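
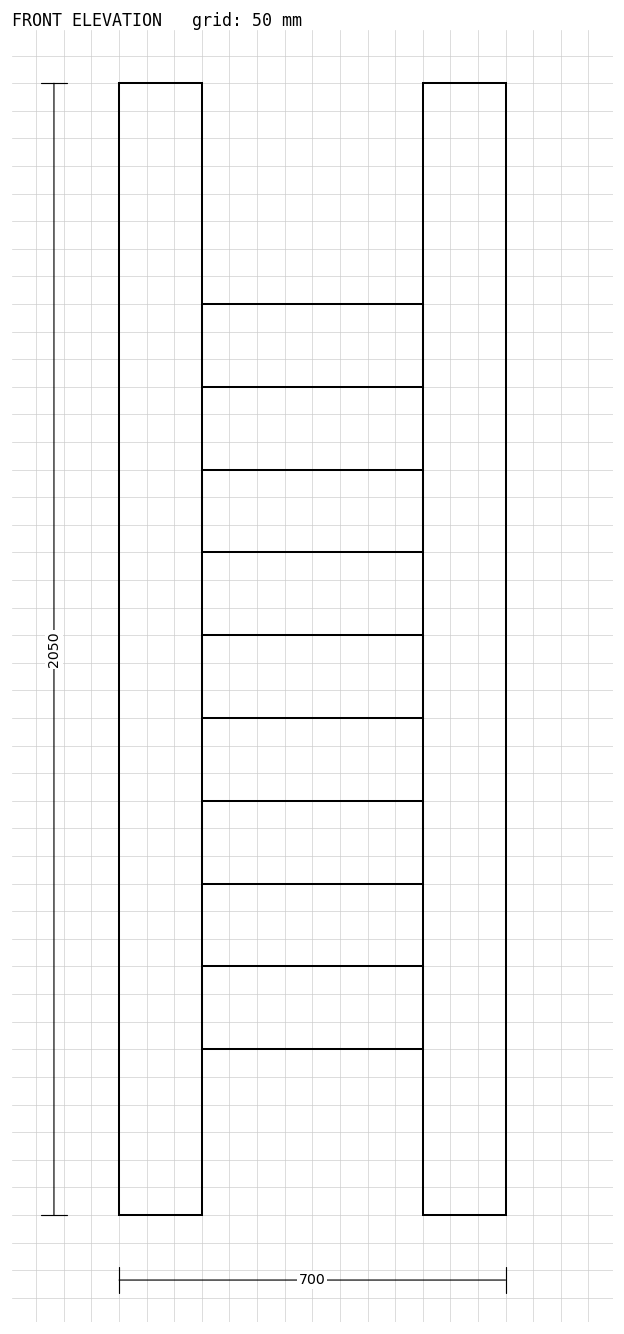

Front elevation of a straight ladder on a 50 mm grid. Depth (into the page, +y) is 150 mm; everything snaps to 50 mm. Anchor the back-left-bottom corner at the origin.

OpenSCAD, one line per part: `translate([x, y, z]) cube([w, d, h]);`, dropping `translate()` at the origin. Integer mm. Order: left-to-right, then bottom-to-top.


cube([150, 150, 2050]);
translate([150, 0, 300]) cube([400, 150, 150]);
translate([150, 0, 600]) cube([400, 150, 150]);
translate([150, 0, 900]) cube([400, 150, 150]);
translate([150, 0, 1200]) cube([400, 150, 150]);
translate([150, 0, 1500]) cube([400, 150, 150]);
translate([550, 0, 0]) cube([150, 150, 2050]);


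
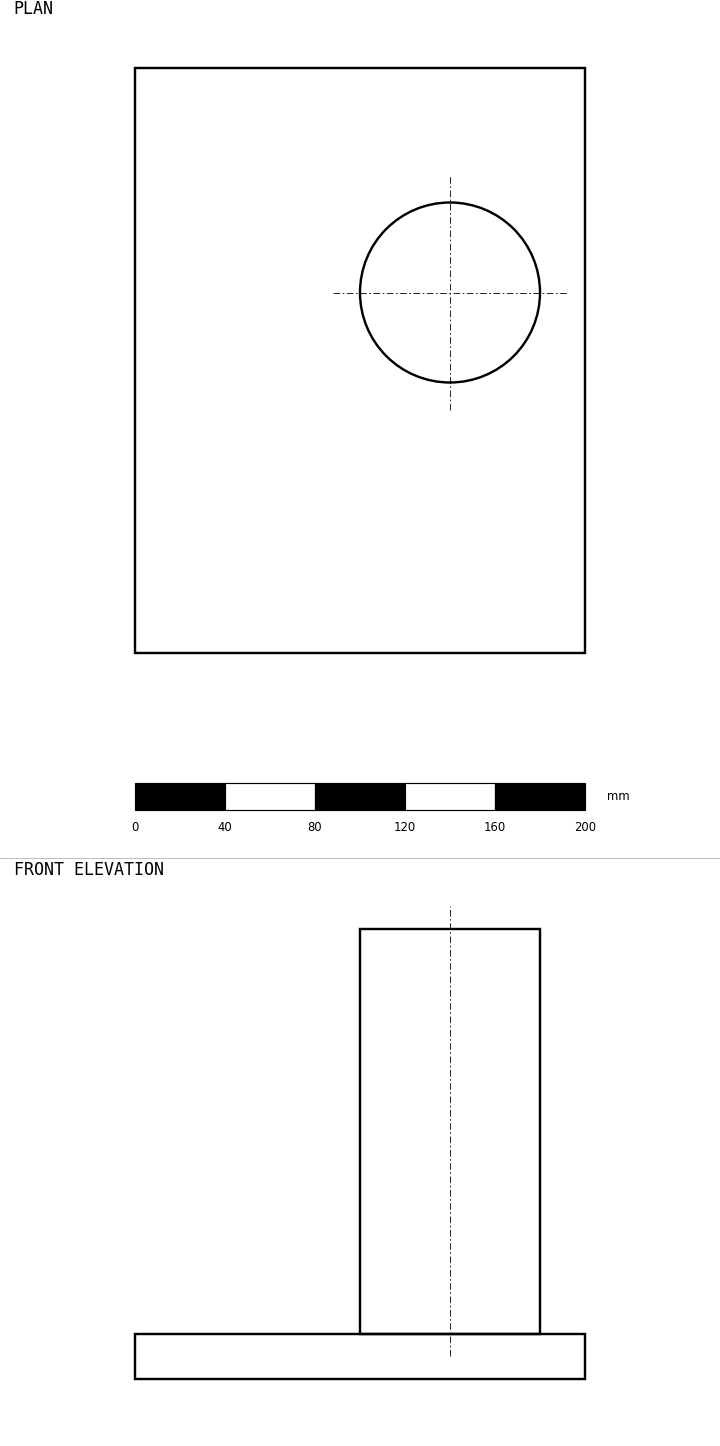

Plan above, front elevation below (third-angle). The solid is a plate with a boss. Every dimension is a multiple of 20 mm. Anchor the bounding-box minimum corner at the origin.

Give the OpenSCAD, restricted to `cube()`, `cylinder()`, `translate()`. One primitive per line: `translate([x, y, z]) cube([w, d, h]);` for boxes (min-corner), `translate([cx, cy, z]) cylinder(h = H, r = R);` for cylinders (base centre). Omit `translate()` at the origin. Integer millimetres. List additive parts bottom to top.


cube([200, 260, 20]);
translate([140, 160, 20]) cylinder(h = 180, r = 40);


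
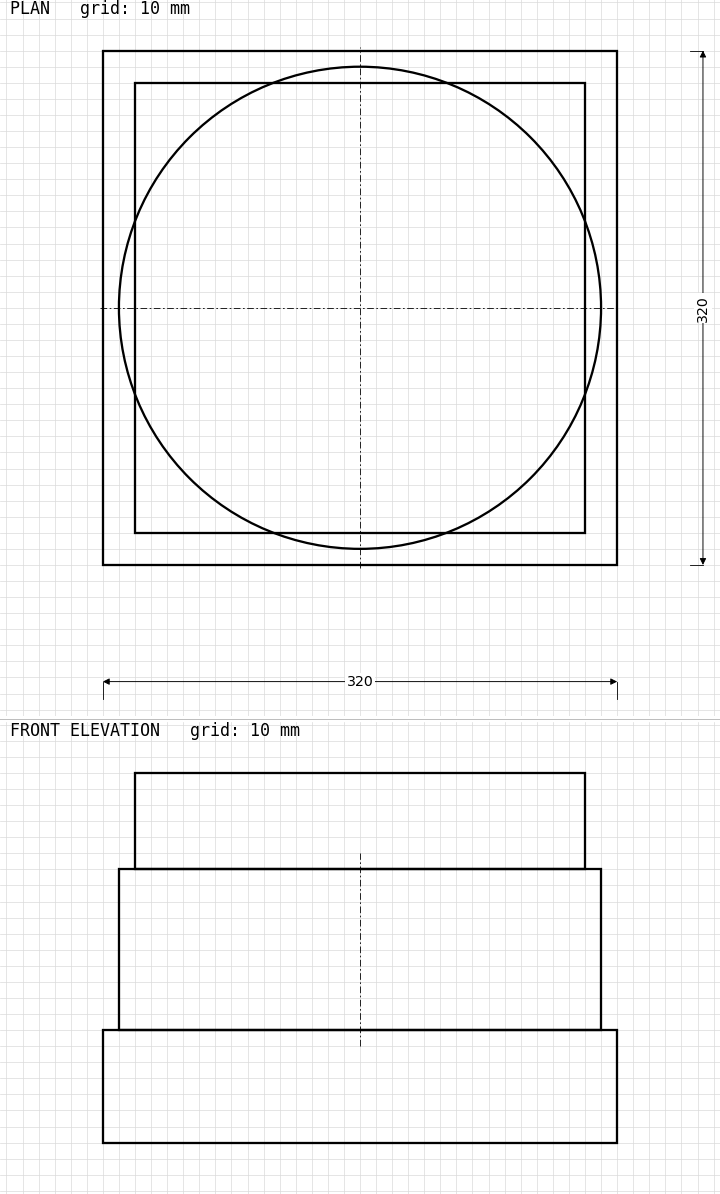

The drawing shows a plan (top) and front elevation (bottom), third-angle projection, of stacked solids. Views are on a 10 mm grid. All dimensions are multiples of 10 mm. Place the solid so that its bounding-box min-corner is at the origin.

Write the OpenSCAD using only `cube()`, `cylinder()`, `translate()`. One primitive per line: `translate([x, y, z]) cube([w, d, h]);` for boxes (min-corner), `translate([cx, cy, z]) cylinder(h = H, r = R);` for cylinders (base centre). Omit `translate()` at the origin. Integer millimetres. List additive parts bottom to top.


cube([320, 320, 70]);
translate([160, 160, 70]) cylinder(h = 100, r = 150);
translate([20, 20, 170]) cube([280, 280, 60]);


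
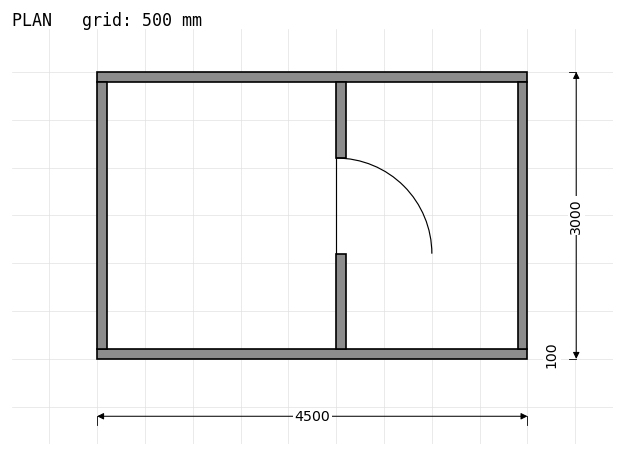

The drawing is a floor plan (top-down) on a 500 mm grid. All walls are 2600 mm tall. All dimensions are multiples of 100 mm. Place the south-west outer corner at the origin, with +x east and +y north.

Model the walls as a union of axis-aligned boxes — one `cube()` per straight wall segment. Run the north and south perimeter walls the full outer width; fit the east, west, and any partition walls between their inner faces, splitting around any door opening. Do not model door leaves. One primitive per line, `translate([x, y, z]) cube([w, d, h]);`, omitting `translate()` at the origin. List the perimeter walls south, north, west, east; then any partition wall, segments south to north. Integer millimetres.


cube([4500, 100, 2600]);
translate([0, 2900, 0]) cube([4500, 100, 2600]);
translate([0, 100, 0]) cube([100, 2800, 2600]);
translate([4400, 100, 0]) cube([100, 2800, 2600]);
translate([2500, 100, 0]) cube([100, 1000, 2600]);
translate([2500, 2100, 0]) cube([100, 800, 2600]);


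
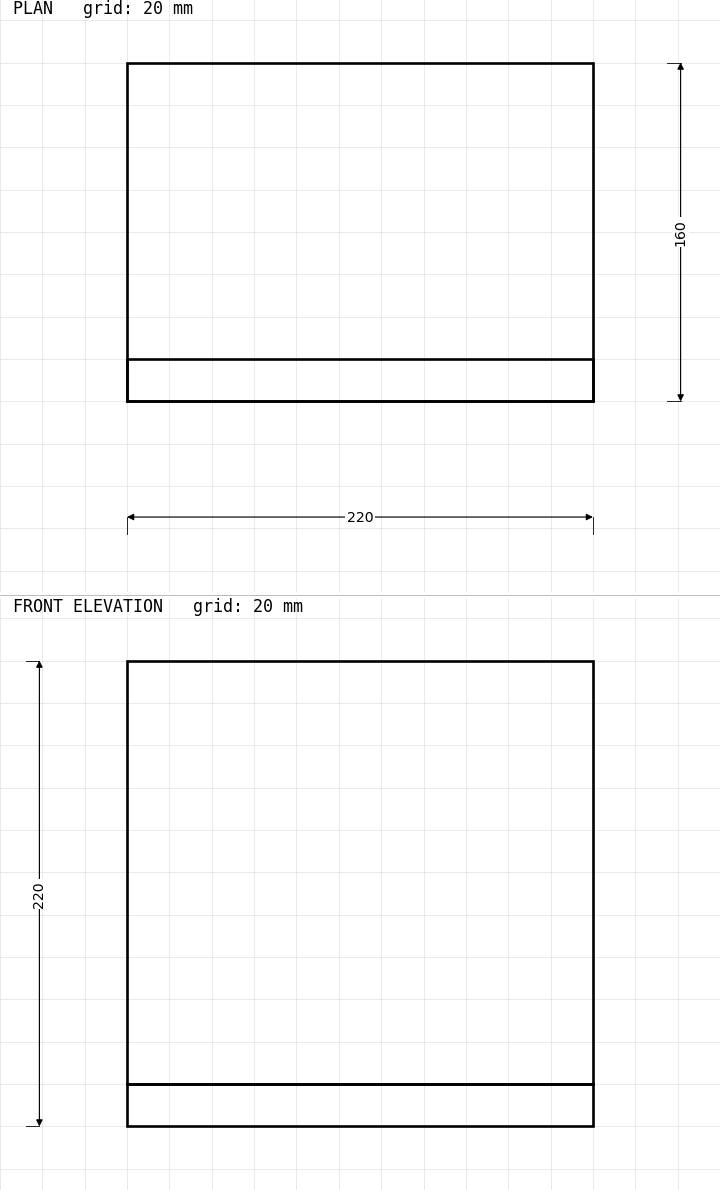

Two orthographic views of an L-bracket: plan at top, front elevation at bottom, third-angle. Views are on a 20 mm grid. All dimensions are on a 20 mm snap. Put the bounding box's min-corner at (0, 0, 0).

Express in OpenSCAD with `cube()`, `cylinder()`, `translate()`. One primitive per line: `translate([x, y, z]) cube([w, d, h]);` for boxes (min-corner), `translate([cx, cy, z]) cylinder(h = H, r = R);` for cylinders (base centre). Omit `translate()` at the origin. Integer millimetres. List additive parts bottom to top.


cube([220, 160, 20]);
translate([0, 0, 20]) cube([220, 20, 200]);


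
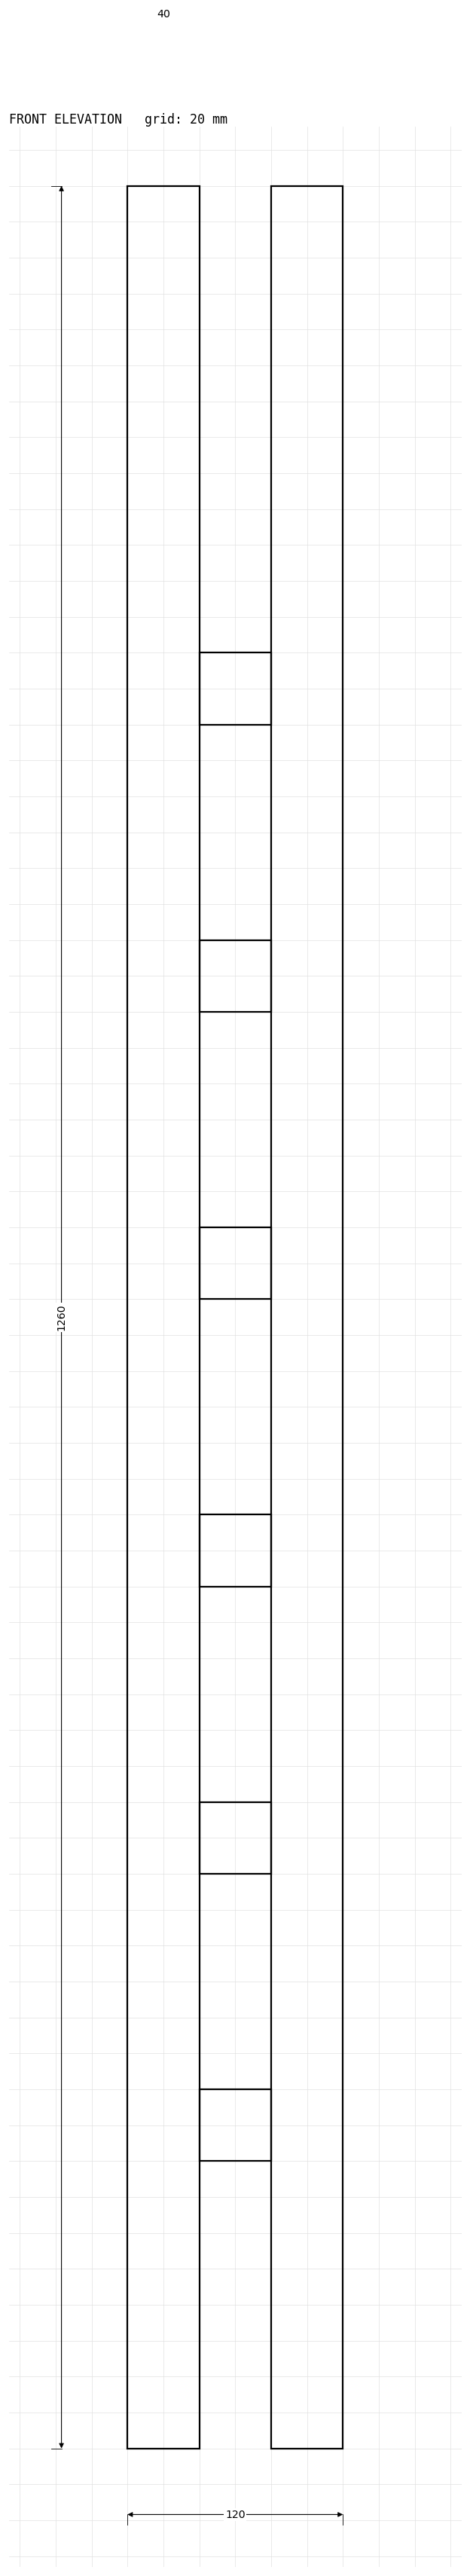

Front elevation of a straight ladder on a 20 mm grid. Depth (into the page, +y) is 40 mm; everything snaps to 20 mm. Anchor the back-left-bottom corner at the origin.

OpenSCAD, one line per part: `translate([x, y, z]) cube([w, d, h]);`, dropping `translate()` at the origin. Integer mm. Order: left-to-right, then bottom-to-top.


cube([40, 40, 1260]);
translate([40, 0, 160]) cube([40, 40, 40]);
translate([40, 0, 320]) cube([40, 40, 40]);
translate([40, 0, 480]) cube([40, 40, 40]);
translate([40, 0, 640]) cube([40, 40, 40]);
translate([40, 0, 800]) cube([40, 40, 40]);
translate([40, 0, 960]) cube([40, 40, 40]);
translate([80, 0, 0]) cube([40, 40, 1260]);


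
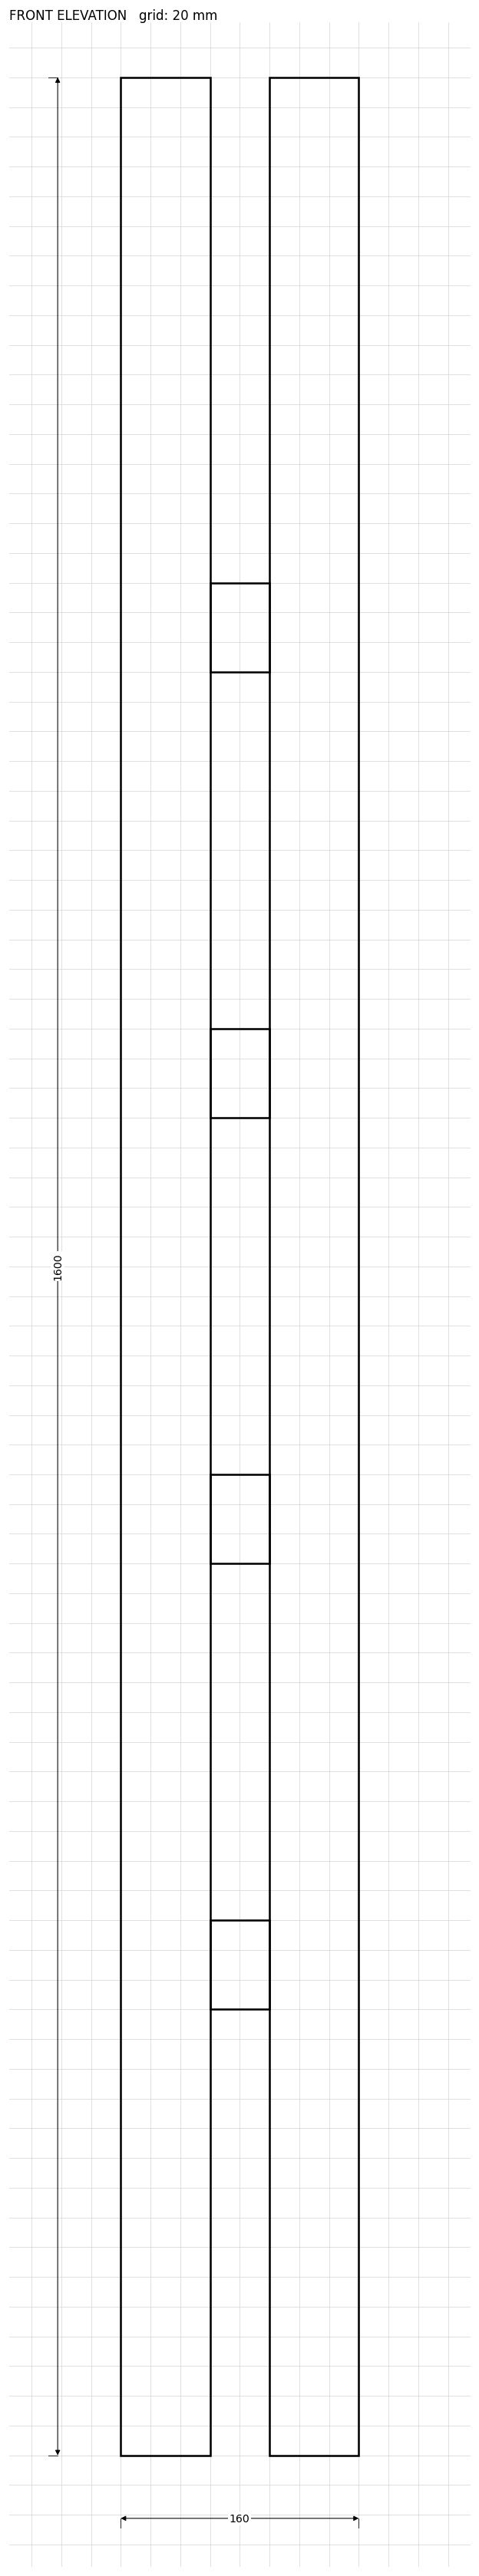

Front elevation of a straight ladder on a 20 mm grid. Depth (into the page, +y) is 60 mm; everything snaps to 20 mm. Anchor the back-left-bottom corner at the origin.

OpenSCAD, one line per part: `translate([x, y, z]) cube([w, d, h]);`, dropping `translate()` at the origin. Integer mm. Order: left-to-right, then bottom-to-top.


cube([60, 60, 1600]);
translate([60, 0, 300]) cube([40, 60, 60]);
translate([60, 0, 600]) cube([40, 60, 60]);
translate([60, 0, 900]) cube([40, 60, 60]);
translate([60, 0, 1200]) cube([40, 60, 60]);
translate([100, 0, 0]) cube([60, 60, 1600]);


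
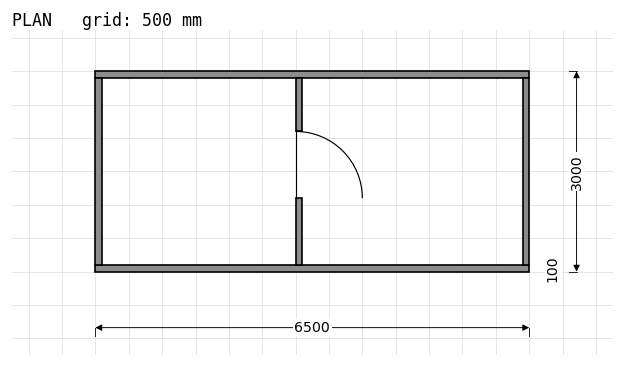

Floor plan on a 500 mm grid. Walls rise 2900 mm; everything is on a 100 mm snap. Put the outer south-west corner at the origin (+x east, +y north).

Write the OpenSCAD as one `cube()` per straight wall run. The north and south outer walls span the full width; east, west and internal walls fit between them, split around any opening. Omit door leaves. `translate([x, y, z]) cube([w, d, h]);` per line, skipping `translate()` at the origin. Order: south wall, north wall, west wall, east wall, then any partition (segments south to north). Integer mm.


cube([6500, 100, 2900]);
translate([0, 2900, 0]) cube([6500, 100, 2900]);
translate([0, 100, 0]) cube([100, 2800, 2900]);
translate([6400, 100, 0]) cube([100, 2800, 2900]);
translate([3000, 100, 0]) cube([100, 1000, 2900]);
translate([3000, 2100, 0]) cube([100, 800, 2900]);


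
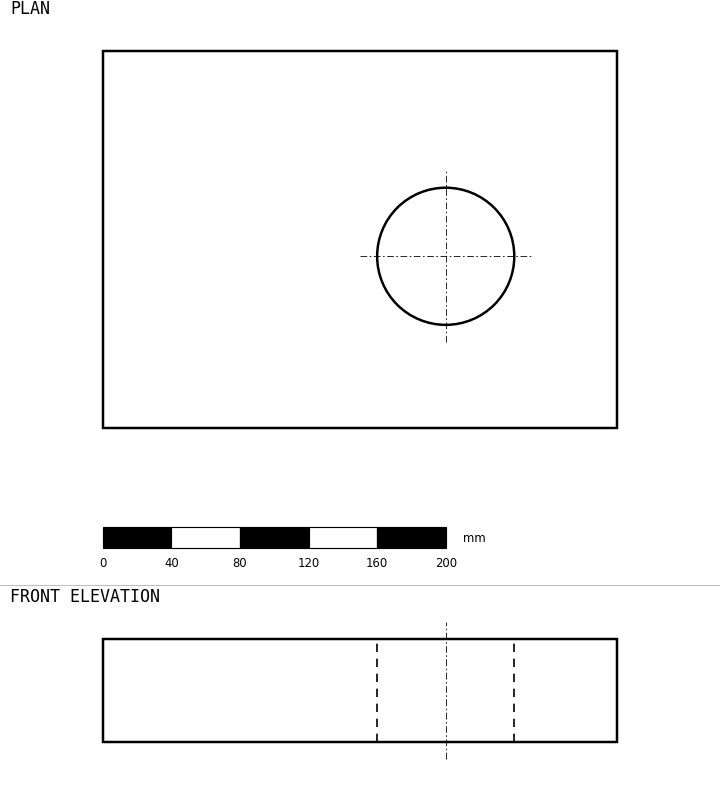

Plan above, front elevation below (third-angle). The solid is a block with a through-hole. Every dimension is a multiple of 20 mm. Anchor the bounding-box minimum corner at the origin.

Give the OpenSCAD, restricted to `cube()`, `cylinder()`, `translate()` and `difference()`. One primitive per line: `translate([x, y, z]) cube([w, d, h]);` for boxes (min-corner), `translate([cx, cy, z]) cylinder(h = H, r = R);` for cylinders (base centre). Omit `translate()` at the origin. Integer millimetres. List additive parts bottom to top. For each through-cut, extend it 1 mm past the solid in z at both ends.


difference() {
  cube([300, 220, 60]);
  translate([200, 100, -1]) cylinder(h = 62, r = 40);
}


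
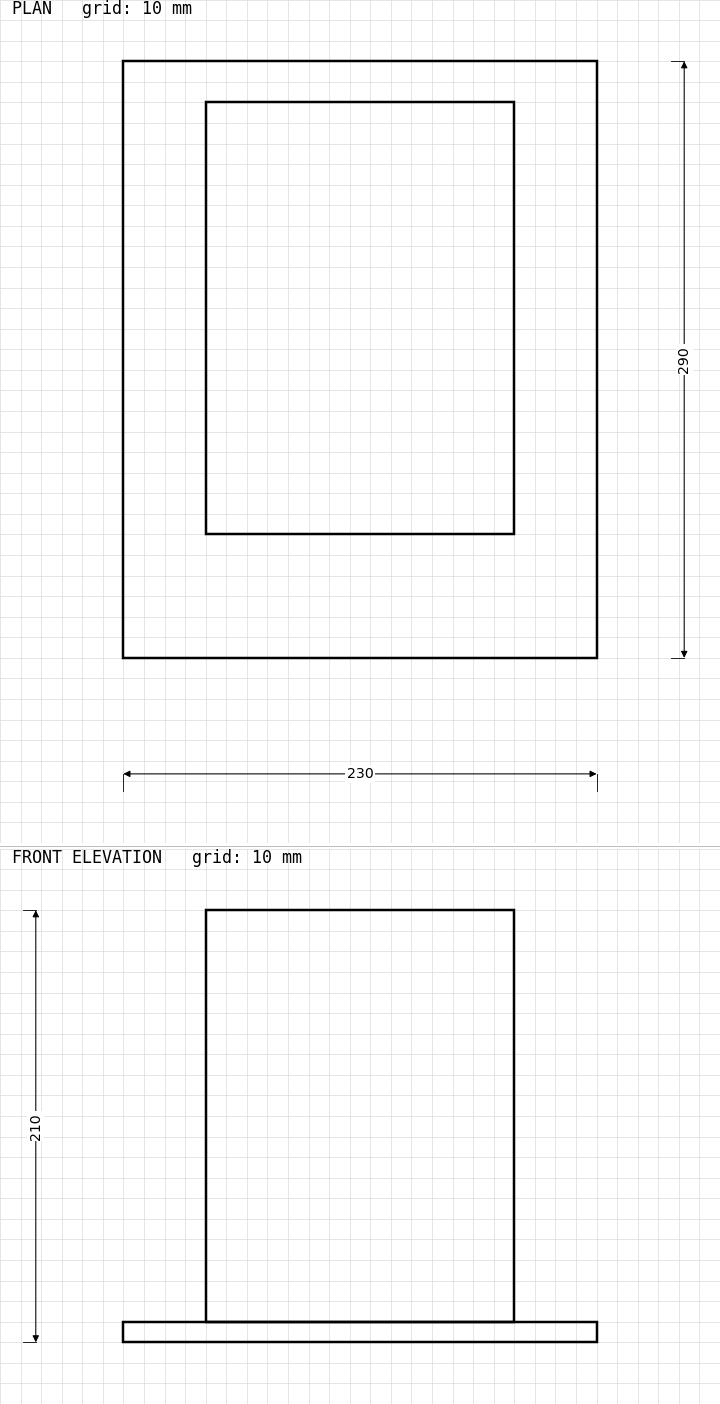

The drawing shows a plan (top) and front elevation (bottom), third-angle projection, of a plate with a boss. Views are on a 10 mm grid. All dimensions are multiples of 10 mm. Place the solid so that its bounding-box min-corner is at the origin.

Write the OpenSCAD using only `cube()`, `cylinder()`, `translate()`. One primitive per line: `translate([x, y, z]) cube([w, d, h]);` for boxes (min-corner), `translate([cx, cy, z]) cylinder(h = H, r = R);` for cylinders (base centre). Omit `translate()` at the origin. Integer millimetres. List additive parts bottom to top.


cube([230, 290, 10]);
translate([40, 60, 10]) cube([150, 210, 200]);


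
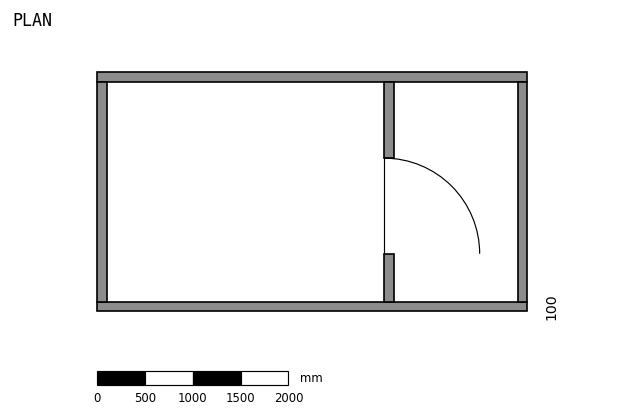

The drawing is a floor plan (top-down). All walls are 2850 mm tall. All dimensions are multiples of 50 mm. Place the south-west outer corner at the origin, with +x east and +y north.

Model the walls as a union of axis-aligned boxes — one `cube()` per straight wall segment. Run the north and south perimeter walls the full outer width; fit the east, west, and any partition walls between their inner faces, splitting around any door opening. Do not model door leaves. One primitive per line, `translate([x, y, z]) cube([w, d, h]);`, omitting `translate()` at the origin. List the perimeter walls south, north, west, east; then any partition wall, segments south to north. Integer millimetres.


cube([4500, 100, 2850]);
translate([0, 2400, 0]) cube([4500, 100, 2850]);
translate([0, 100, 0]) cube([100, 2300, 2850]);
translate([4400, 100, 0]) cube([100, 2300, 2850]);
translate([3000, 100, 0]) cube([100, 500, 2850]);
translate([3000, 1600, 0]) cube([100, 800, 2850]);


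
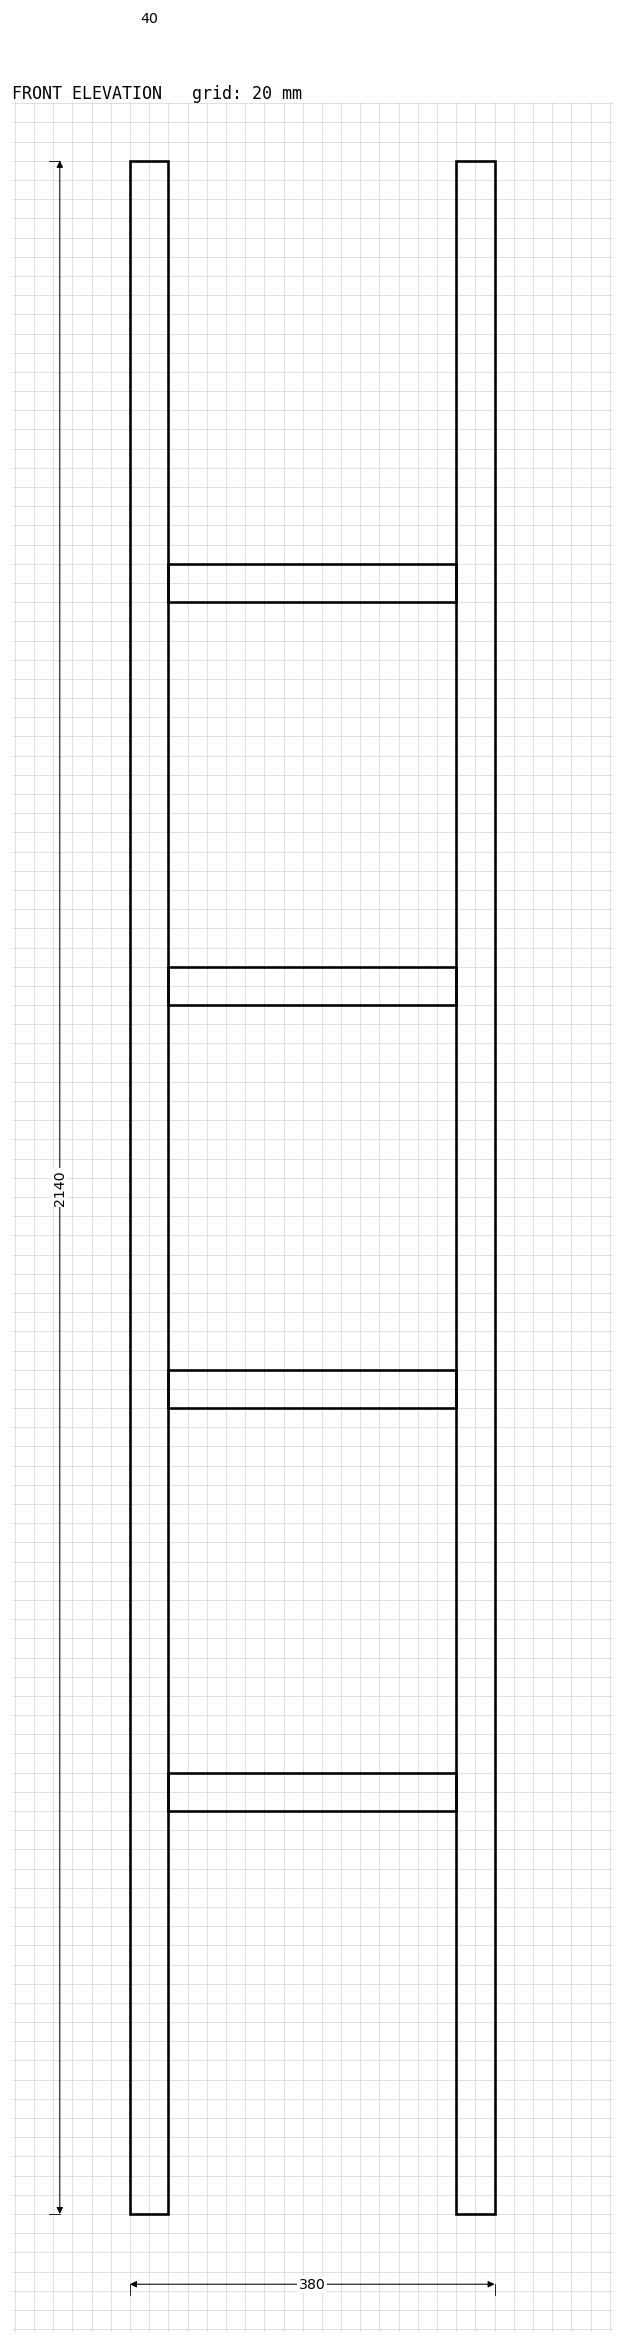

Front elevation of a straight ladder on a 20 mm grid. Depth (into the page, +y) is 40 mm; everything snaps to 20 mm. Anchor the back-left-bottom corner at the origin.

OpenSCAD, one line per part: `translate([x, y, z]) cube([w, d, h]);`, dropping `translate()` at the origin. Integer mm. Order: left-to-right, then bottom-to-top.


cube([40, 40, 2140]);
translate([40, 0, 420]) cube([300, 40, 40]);
translate([40, 0, 840]) cube([300, 40, 40]);
translate([40, 0, 1260]) cube([300, 40, 40]);
translate([40, 0, 1680]) cube([300, 40, 40]);
translate([340, 0, 0]) cube([40, 40, 2140]);


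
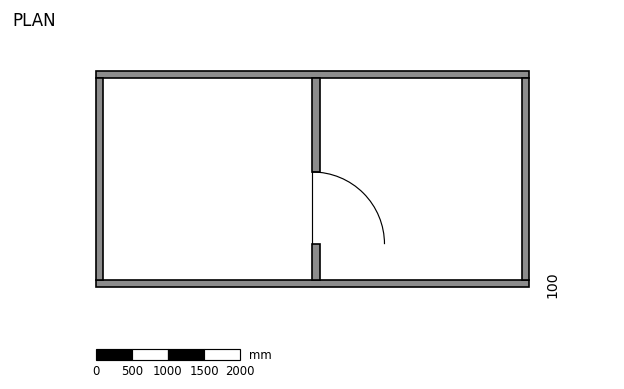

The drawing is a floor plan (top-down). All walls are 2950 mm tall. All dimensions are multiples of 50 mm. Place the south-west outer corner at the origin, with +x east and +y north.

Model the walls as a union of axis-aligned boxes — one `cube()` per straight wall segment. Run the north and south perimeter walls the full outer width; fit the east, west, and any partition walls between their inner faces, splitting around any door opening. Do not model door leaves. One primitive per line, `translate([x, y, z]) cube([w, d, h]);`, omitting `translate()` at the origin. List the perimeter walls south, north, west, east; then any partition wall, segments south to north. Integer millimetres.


cube([6000, 100, 2950]);
translate([0, 2900, 0]) cube([6000, 100, 2950]);
translate([0, 100, 0]) cube([100, 2800, 2950]);
translate([5900, 100, 0]) cube([100, 2800, 2950]);
translate([3000, 100, 0]) cube([100, 500, 2950]);
translate([3000, 1600, 0]) cube([100, 1300, 2950]);


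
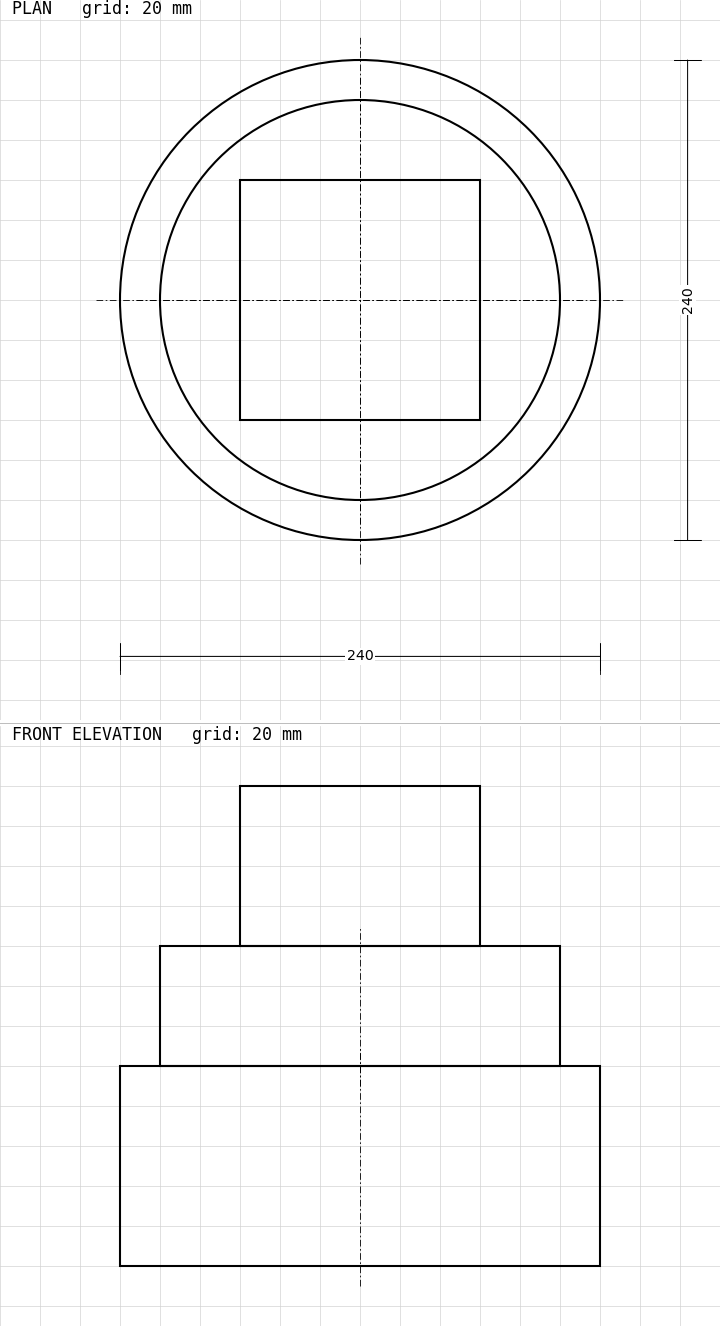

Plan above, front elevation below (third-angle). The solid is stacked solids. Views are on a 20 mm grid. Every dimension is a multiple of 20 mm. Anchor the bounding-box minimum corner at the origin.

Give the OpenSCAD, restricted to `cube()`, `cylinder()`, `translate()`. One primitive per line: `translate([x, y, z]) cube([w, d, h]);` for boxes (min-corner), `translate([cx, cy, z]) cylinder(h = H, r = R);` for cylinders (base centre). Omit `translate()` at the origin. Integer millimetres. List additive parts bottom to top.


translate([120, 120, 0]) cylinder(h = 100, r = 120);
translate([120, 120, 100]) cylinder(h = 60, r = 100);
translate([60, 60, 160]) cube([120, 120, 80]);


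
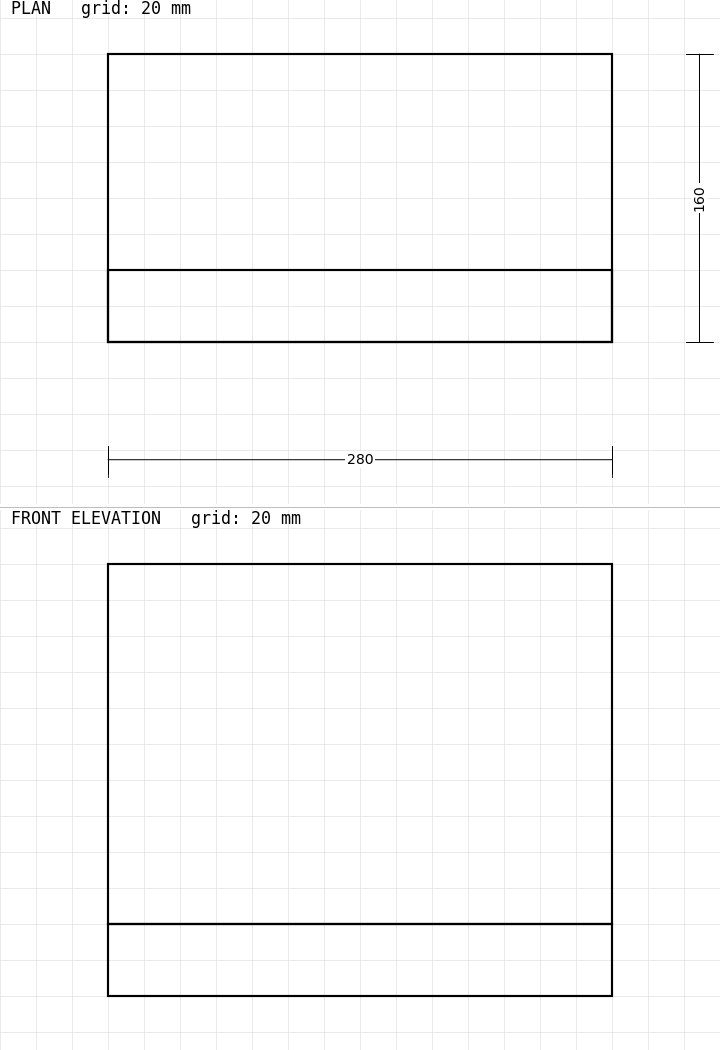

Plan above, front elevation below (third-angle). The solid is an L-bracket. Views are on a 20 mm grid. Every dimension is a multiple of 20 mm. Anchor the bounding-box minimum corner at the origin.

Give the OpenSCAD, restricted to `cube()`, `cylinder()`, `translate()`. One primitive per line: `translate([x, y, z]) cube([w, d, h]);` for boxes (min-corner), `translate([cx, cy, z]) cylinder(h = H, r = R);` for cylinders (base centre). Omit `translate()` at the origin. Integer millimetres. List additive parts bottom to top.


cube([280, 160, 40]);
translate([0, 0, 40]) cube([280, 40, 200]);


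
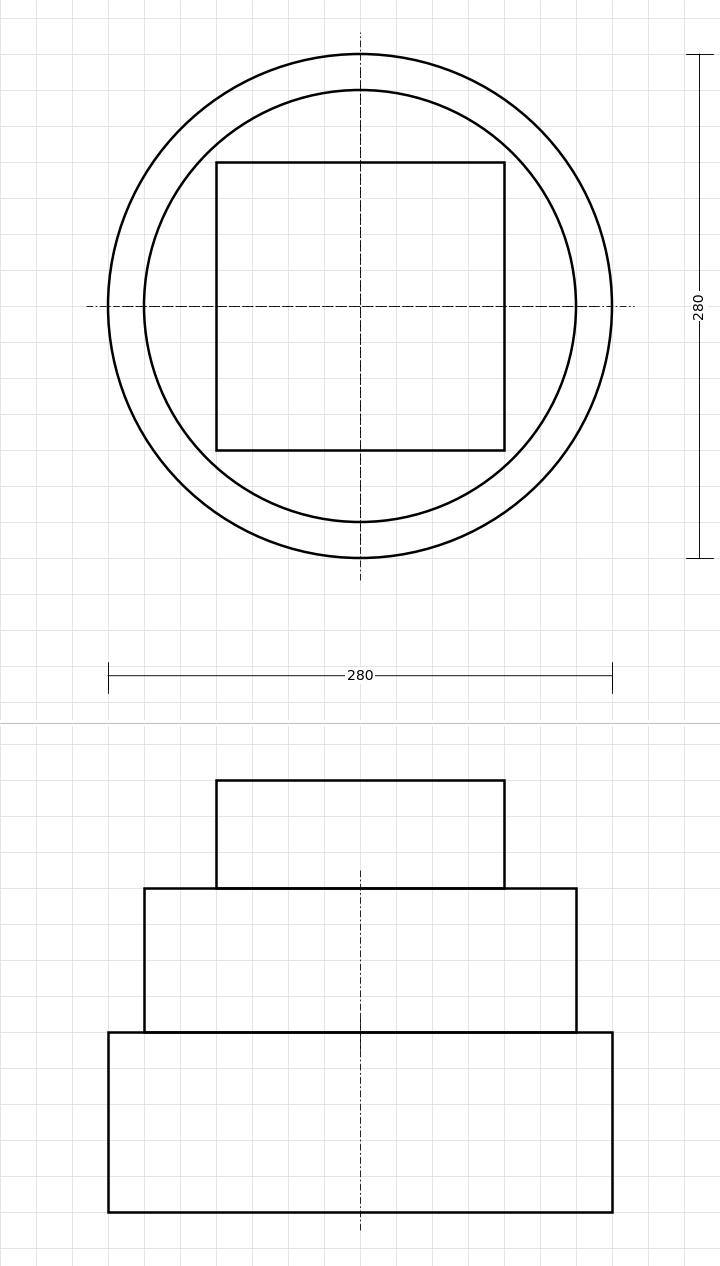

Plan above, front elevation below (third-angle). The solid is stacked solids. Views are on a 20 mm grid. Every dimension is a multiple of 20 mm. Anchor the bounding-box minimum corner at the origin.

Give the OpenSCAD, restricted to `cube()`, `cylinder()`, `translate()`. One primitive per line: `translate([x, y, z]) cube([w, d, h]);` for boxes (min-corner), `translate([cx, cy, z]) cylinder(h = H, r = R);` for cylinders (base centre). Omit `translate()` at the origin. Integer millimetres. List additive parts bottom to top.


translate([140, 140, 0]) cylinder(h = 100, r = 140);
translate([140, 140, 100]) cylinder(h = 80, r = 120);
translate([60, 60, 180]) cube([160, 160, 60]);


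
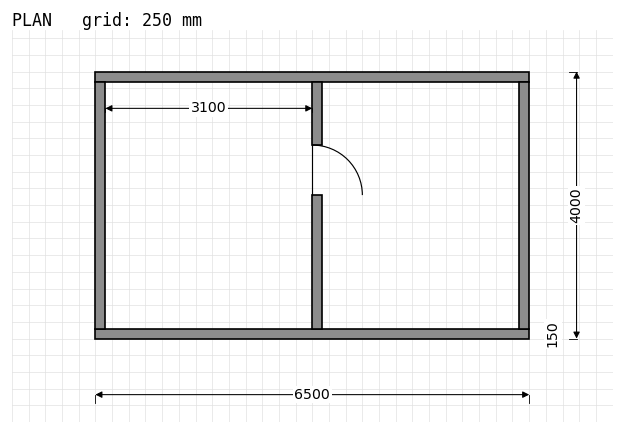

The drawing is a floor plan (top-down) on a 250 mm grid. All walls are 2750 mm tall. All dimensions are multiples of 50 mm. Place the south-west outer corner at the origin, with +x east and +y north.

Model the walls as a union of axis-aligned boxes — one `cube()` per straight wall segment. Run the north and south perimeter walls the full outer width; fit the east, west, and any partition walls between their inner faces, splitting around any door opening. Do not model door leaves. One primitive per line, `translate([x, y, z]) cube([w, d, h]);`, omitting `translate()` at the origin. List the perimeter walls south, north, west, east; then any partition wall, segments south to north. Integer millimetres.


cube([6500, 150, 2750]);
translate([0, 3850, 0]) cube([6500, 150, 2750]);
translate([0, 150, 0]) cube([150, 3700, 2750]);
translate([6350, 150, 0]) cube([150, 3700, 2750]);
translate([3250, 150, 0]) cube([150, 2000, 2750]);
translate([3250, 2900, 0]) cube([150, 950, 2750]);


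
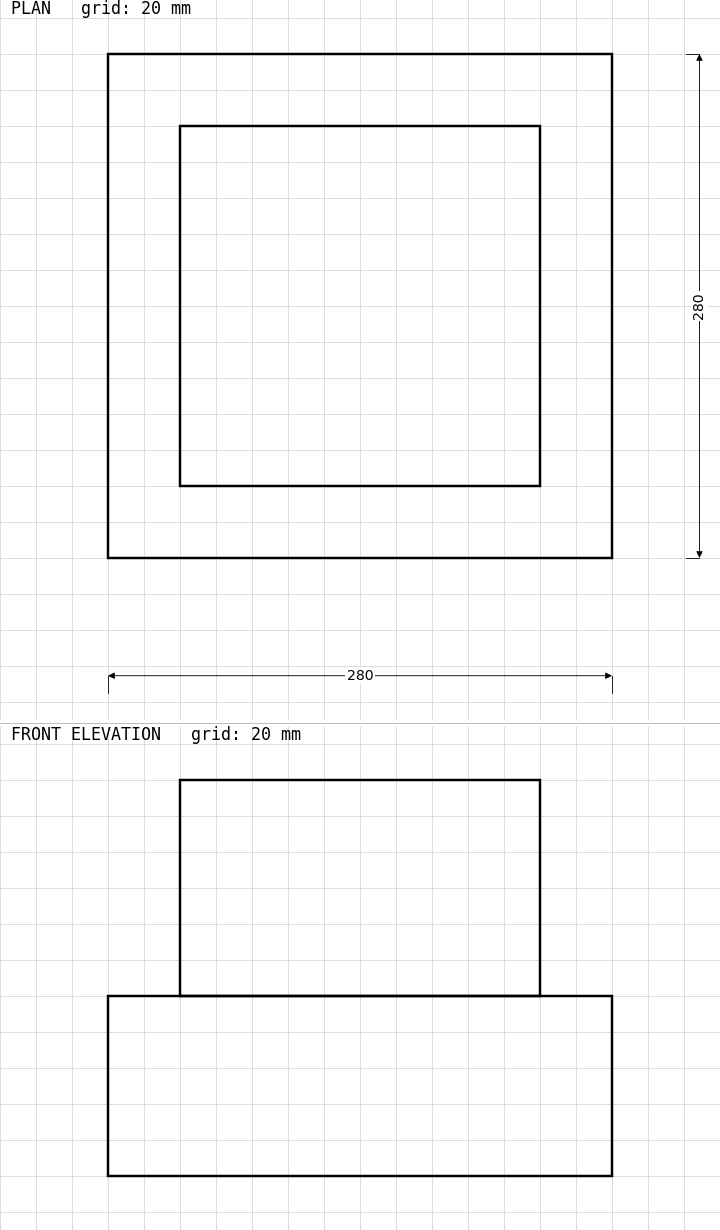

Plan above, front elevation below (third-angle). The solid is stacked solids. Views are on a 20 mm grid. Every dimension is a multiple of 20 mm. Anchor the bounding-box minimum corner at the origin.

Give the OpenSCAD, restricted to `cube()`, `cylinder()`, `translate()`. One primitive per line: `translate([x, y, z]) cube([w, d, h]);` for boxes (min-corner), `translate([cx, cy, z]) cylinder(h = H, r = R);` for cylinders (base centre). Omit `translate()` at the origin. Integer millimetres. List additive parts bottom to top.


cube([280, 280, 100]);
translate([40, 40, 100]) cube([200, 200, 120]);


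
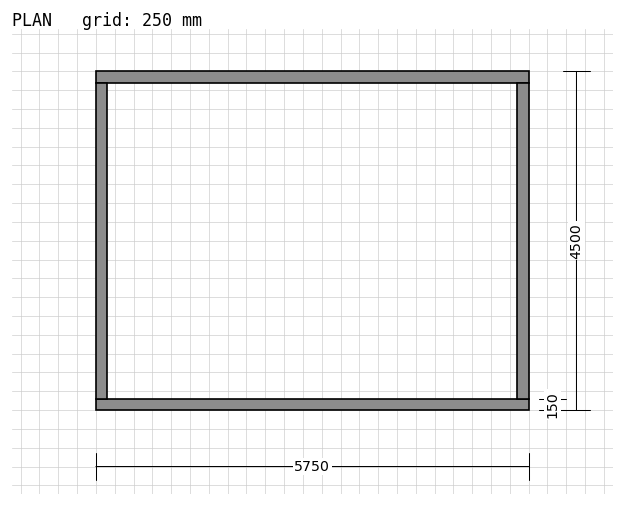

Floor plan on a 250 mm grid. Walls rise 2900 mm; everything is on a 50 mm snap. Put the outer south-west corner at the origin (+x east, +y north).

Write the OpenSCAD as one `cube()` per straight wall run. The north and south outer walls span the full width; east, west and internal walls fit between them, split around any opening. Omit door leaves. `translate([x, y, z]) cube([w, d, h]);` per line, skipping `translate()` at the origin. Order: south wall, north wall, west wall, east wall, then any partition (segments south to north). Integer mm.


cube([5750, 150, 2900]);
translate([0, 4350, 0]) cube([5750, 150, 2900]);
translate([0, 150, 0]) cube([150, 4200, 2900]);
translate([5600, 150, 0]) cube([150, 4200, 2900]);


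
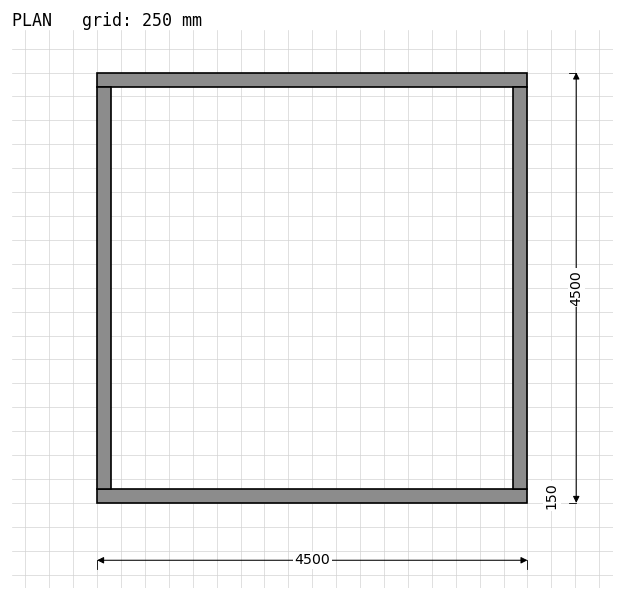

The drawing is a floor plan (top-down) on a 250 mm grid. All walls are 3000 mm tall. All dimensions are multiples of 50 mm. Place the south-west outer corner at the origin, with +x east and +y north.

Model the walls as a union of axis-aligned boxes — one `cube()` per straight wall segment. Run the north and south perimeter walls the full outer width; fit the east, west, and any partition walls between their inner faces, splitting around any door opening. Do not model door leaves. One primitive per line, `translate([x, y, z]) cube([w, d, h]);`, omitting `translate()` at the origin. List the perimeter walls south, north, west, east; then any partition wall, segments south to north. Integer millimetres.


cube([4500, 150, 3000]);
translate([0, 4350, 0]) cube([4500, 150, 3000]);
translate([0, 150, 0]) cube([150, 4200, 3000]);
translate([4350, 150, 0]) cube([150, 4200, 3000]);


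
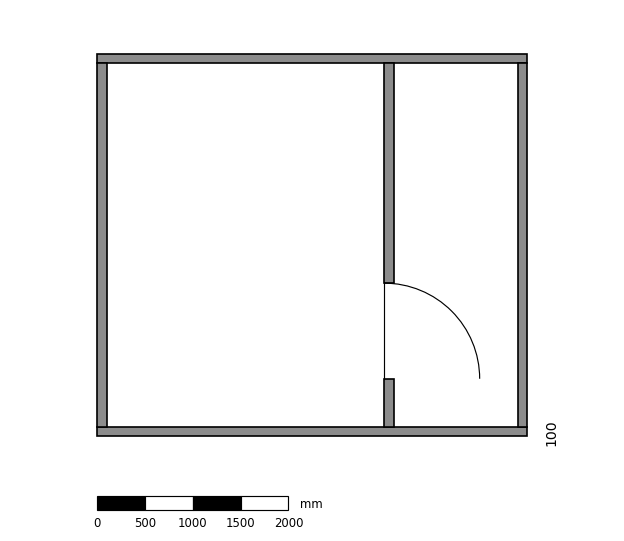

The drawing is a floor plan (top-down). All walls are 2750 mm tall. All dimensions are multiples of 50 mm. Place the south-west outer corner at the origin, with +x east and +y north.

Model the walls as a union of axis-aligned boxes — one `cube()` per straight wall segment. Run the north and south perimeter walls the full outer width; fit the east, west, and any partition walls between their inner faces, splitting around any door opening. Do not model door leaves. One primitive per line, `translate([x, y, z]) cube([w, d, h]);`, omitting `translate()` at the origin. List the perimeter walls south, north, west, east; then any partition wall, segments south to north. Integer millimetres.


cube([4500, 100, 2750]);
translate([0, 3900, 0]) cube([4500, 100, 2750]);
translate([0, 100, 0]) cube([100, 3800, 2750]);
translate([4400, 100, 0]) cube([100, 3800, 2750]);
translate([3000, 100, 0]) cube([100, 500, 2750]);
translate([3000, 1600, 0]) cube([100, 2300, 2750]);


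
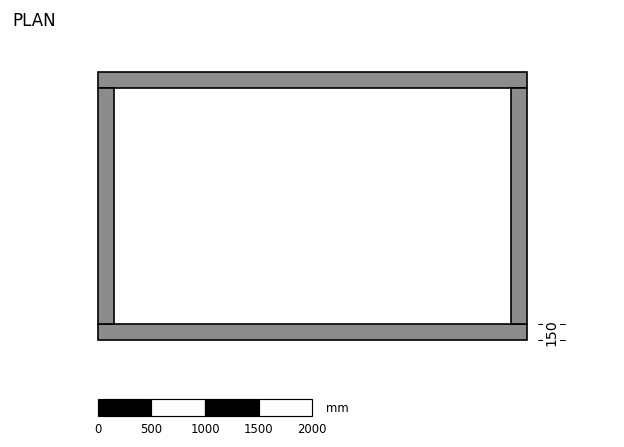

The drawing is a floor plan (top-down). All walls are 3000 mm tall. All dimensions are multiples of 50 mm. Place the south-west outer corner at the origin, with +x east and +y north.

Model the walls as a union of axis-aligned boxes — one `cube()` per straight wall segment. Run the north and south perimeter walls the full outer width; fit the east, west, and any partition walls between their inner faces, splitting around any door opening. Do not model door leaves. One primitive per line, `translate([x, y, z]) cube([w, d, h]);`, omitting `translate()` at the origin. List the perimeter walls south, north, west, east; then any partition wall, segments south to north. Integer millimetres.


cube([4000, 150, 3000]);
translate([0, 2350, 0]) cube([4000, 150, 3000]);
translate([0, 150, 0]) cube([150, 2200, 3000]);
translate([3850, 150, 0]) cube([150, 2200, 3000]);


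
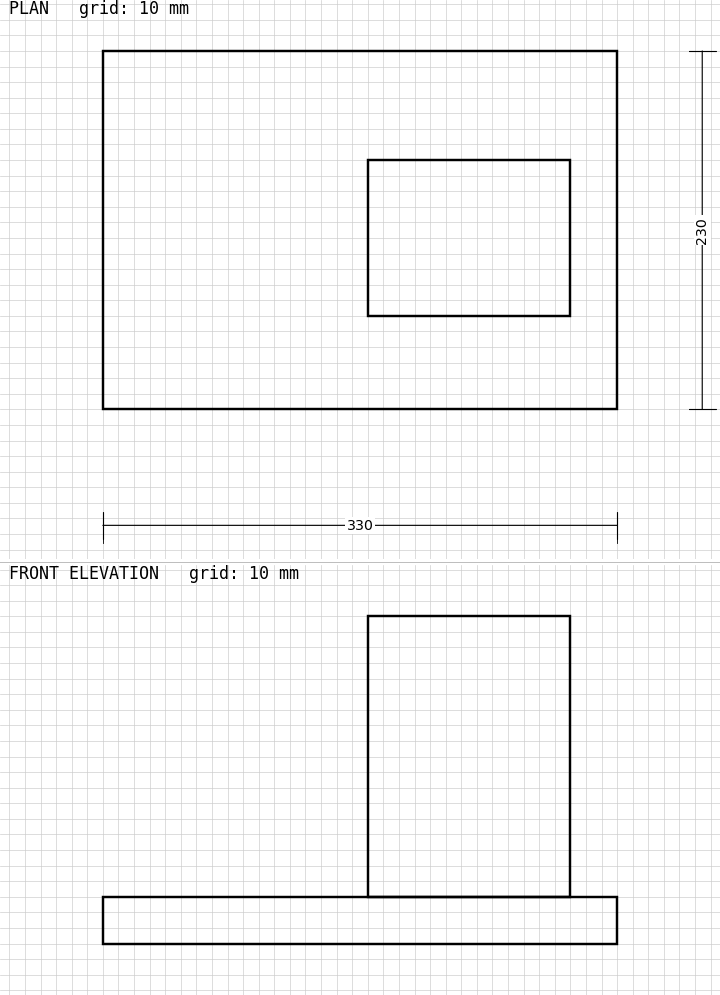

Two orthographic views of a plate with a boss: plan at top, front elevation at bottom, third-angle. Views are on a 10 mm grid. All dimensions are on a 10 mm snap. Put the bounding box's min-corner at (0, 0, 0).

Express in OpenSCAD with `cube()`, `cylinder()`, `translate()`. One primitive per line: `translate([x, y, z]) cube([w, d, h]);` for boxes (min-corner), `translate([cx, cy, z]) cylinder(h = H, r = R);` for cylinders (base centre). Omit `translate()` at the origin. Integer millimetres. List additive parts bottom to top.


cube([330, 230, 30]);
translate([170, 60, 30]) cube([130, 100, 180]);


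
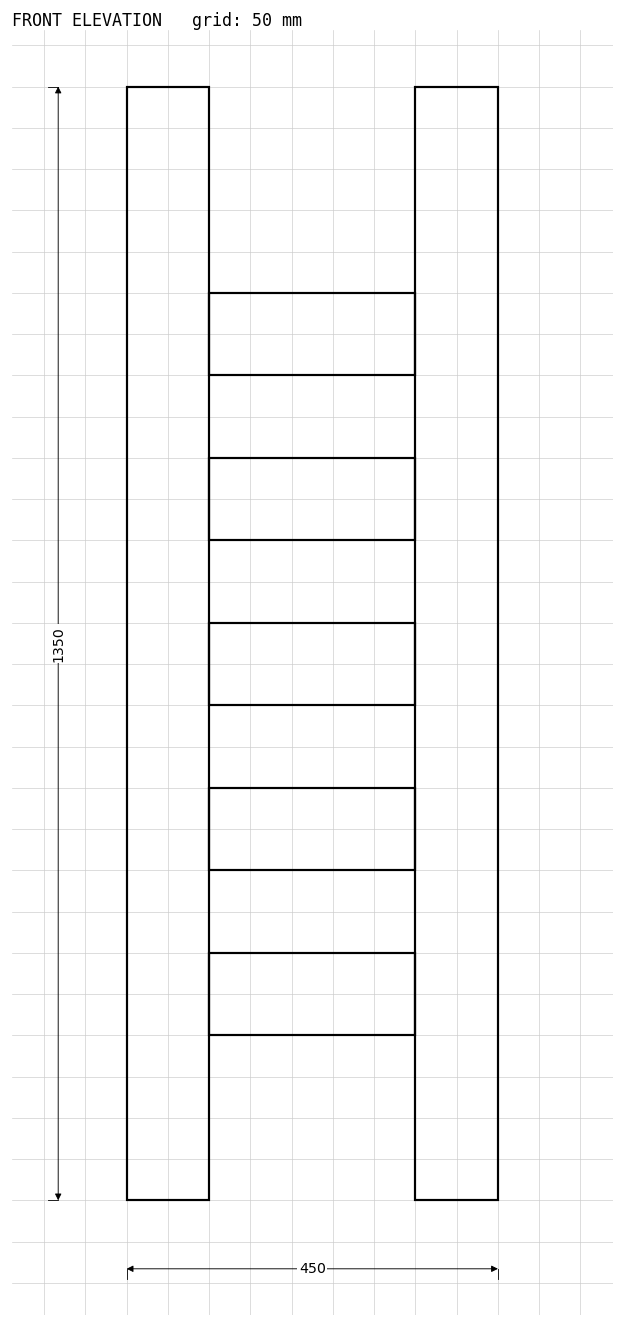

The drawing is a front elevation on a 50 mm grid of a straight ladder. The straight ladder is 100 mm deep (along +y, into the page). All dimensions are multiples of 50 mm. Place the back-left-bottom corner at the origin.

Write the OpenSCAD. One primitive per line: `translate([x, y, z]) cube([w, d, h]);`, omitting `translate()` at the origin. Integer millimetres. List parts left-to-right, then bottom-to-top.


cube([100, 100, 1350]);
translate([100, 0, 200]) cube([250, 100, 100]);
translate([100, 0, 400]) cube([250, 100, 100]);
translate([100, 0, 600]) cube([250, 100, 100]);
translate([100, 0, 800]) cube([250, 100, 100]);
translate([100, 0, 1000]) cube([250, 100, 100]);
translate([350, 0, 0]) cube([100, 100, 1350]);


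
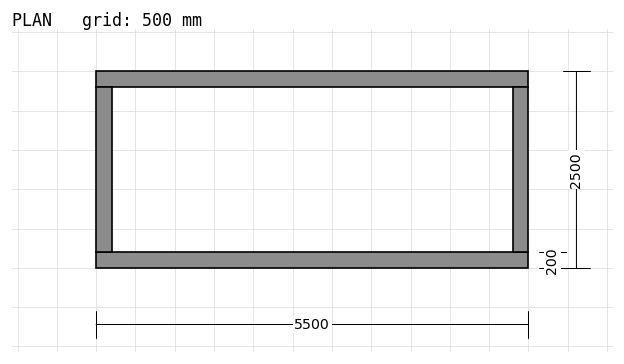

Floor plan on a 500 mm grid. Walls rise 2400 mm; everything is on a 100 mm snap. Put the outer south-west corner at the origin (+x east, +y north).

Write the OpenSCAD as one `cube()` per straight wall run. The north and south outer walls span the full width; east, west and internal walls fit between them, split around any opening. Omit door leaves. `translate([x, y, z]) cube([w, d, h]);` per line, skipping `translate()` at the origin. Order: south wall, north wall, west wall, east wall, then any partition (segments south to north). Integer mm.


cube([5500, 200, 2400]);
translate([0, 2300, 0]) cube([5500, 200, 2400]);
translate([0, 200, 0]) cube([200, 2100, 2400]);
translate([5300, 200, 0]) cube([200, 2100, 2400]);


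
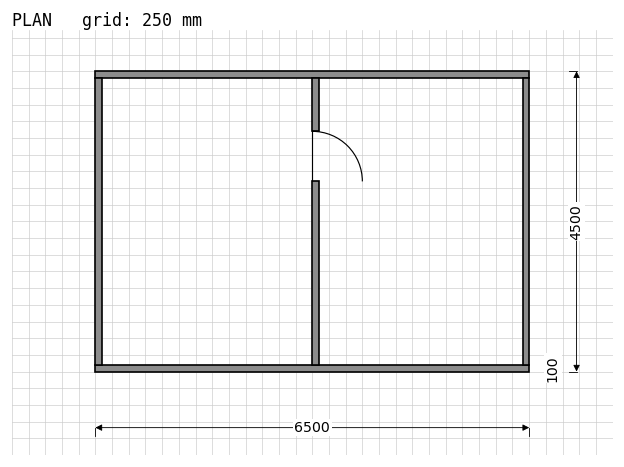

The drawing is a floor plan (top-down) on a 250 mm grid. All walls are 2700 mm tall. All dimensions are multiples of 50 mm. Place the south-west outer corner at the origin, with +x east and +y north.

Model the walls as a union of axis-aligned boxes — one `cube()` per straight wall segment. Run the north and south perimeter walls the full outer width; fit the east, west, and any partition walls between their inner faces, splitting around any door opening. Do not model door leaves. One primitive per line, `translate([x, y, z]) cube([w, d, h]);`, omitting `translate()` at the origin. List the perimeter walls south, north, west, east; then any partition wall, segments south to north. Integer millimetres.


cube([6500, 100, 2700]);
translate([0, 4400, 0]) cube([6500, 100, 2700]);
translate([0, 100, 0]) cube([100, 4300, 2700]);
translate([6400, 100, 0]) cube([100, 4300, 2700]);
translate([3250, 100, 0]) cube([100, 2750, 2700]);
translate([3250, 3600, 0]) cube([100, 800, 2700]);


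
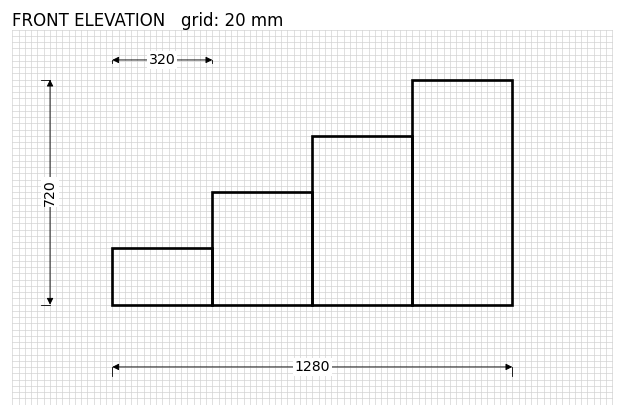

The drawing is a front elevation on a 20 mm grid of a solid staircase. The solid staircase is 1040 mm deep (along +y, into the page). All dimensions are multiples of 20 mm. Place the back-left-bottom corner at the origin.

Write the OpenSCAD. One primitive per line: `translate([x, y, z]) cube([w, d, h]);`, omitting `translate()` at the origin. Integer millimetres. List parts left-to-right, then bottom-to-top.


cube([320, 1040, 180]);
translate([320, 0, 0]) cube([320, 1040, 360]);
translate([640, 0, 0]) cube([320, 1040, 540]);
translate([960, 0, 0]) cube([320, 1040, 720]);


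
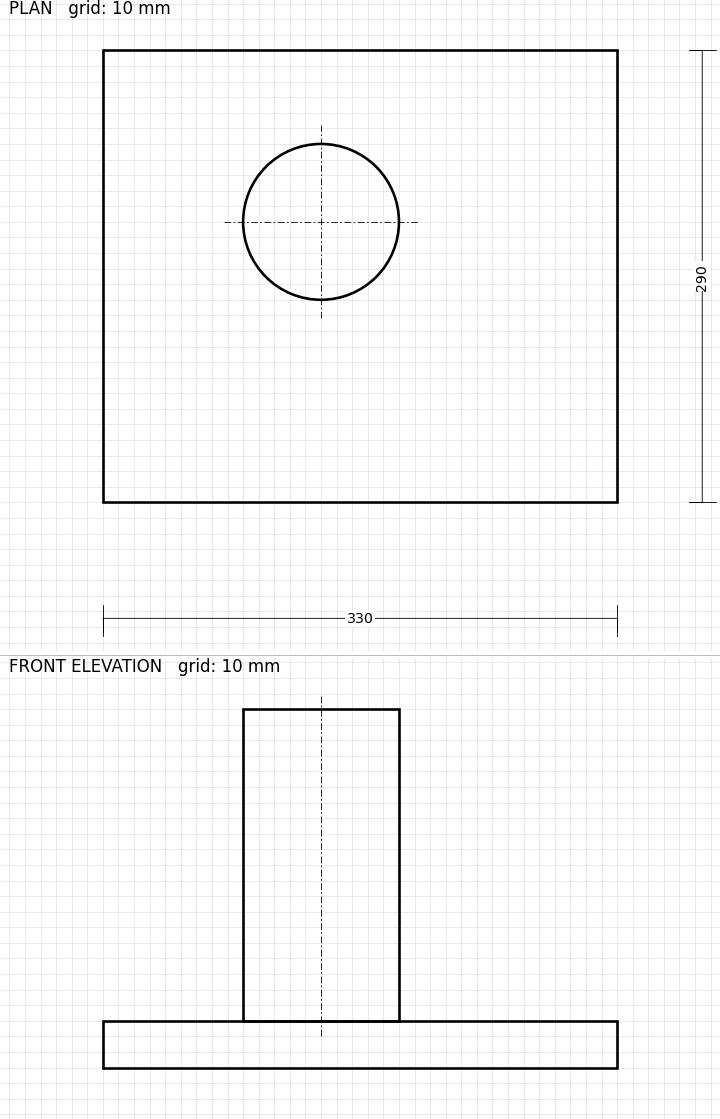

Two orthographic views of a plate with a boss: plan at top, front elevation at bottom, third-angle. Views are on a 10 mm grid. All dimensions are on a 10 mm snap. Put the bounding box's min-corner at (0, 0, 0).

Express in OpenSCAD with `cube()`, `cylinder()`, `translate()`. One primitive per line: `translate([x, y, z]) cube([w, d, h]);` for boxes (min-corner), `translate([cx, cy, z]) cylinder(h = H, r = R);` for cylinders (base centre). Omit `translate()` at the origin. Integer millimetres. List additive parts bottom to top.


cube([330, 290, 30]);
translate([140, 180, 30]) cylinder(h = 200, r = 50);


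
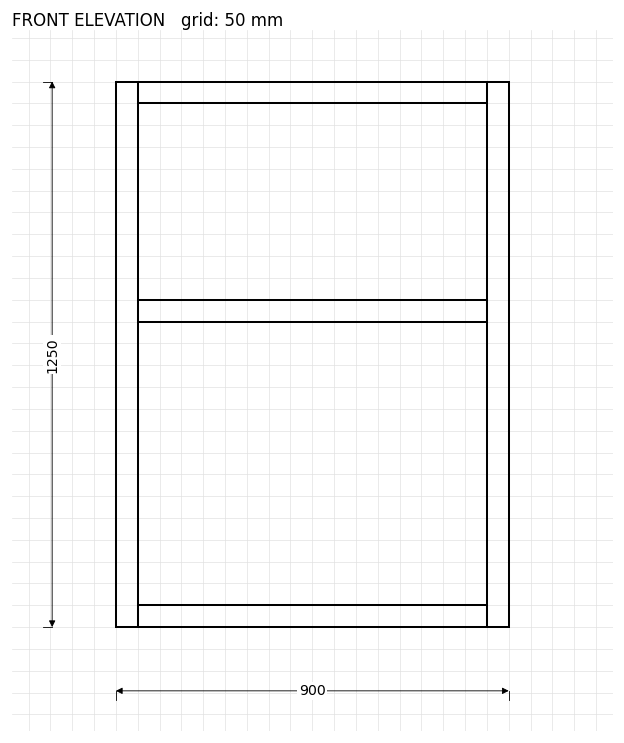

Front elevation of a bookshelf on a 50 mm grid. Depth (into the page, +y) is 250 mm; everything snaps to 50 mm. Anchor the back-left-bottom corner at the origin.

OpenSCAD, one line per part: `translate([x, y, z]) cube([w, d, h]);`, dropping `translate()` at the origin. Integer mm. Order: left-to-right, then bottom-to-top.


cube([50, 250, 1250]);
translate([50, 0, 0]) cube([800, 250, 50]);
translate([50, 0, 700]) cube([800, 250, 50]);
translate([50, 0, 1200]) cube([800, 250, 50]);
translate([850, 0, 0]) cube([50, 250, 1250]);


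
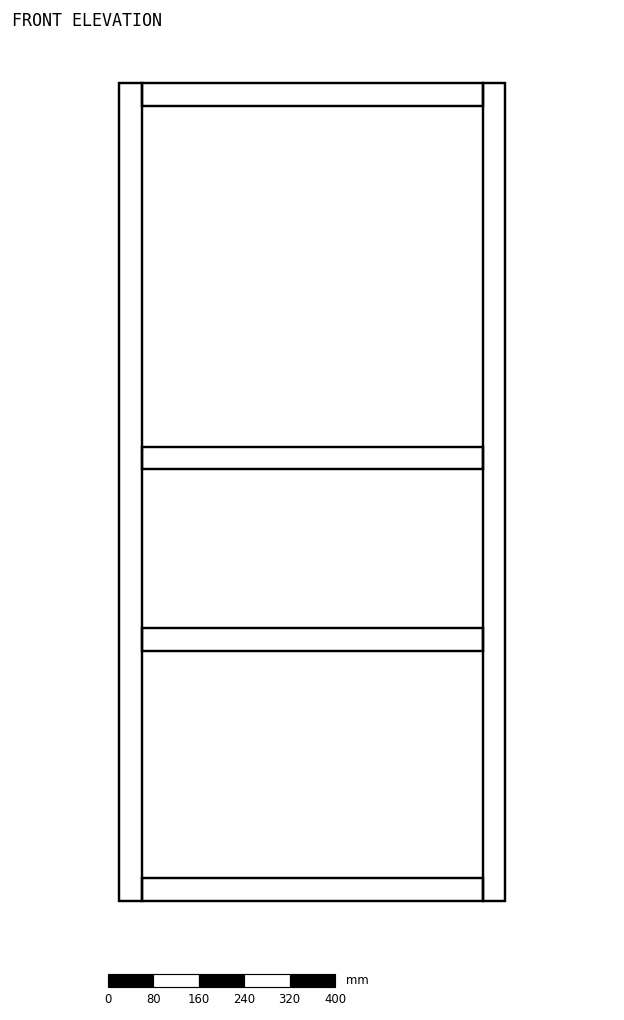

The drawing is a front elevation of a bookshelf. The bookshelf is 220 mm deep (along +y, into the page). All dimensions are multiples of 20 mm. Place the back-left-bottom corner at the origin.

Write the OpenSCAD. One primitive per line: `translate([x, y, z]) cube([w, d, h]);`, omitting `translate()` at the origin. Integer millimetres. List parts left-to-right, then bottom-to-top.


cube([40, 220, 1440]);
translate([40, 0, 0]) cube([600, 220, 40]);
translate([40, 0, 440]) cube([600, 220, 40]);
translate([40, 0, 760]) cube([600, 220, 40]);
translate([40, 0, 1400]) cube([600, 220, 40]);
translate([640, 0, 0]) cube([40, 220, 1440]);


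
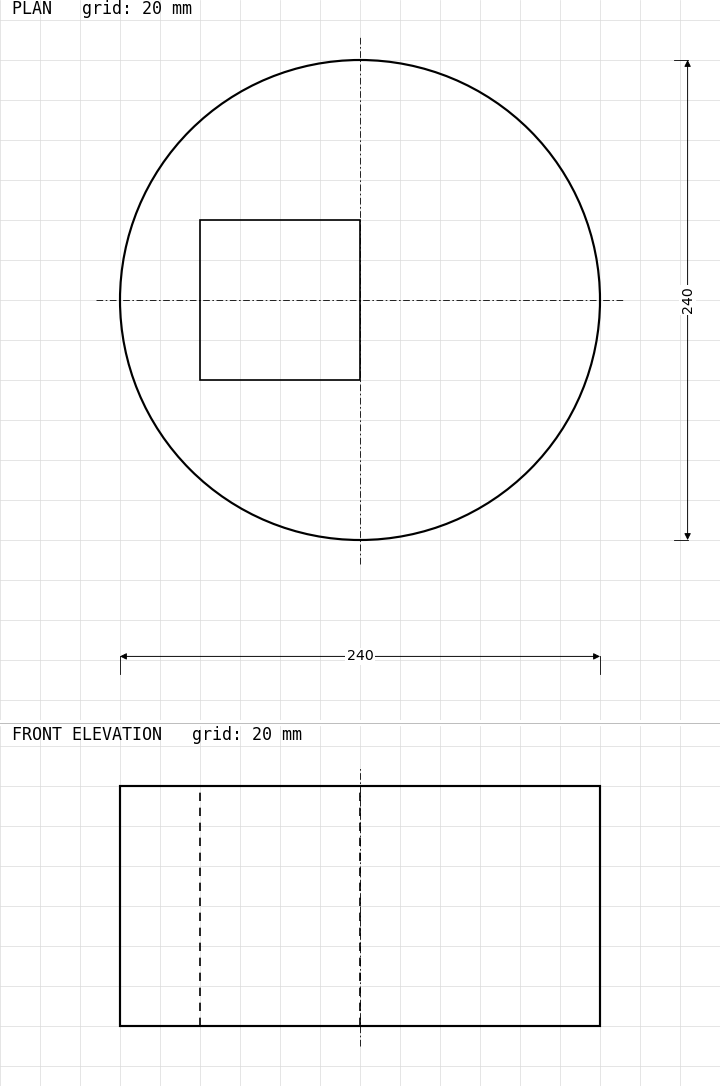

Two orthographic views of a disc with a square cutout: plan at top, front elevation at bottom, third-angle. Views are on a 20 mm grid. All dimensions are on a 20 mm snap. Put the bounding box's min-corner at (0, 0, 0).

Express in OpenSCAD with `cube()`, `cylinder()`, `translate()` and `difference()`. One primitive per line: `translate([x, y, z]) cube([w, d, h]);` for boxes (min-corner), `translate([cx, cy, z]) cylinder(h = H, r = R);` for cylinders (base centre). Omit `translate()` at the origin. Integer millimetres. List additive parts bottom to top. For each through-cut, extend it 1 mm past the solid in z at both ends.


difference() {
  translate([120, 120, 0]) cylinder(h = 120, r = 120);
  translate([40, 80, -1]) cube([80, 80, 122]);
}


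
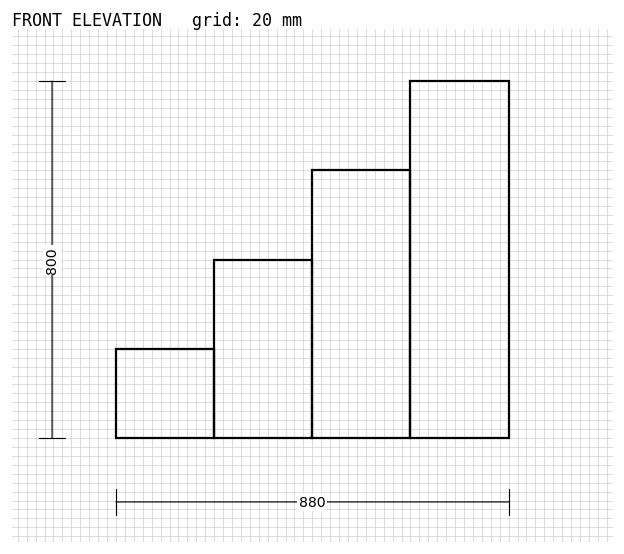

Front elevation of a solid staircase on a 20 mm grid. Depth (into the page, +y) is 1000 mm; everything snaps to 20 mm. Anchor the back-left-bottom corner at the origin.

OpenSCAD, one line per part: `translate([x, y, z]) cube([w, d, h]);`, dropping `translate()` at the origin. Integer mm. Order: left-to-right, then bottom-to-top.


cube([220, 1000, 200]);
translate([220, 0, 0]) cube([220, 1000, 400]);
translate([440, 0, 0]) cube([220, 1000, 600]);
translate([660, 0, 0]) cube([220, 1000, 800]);


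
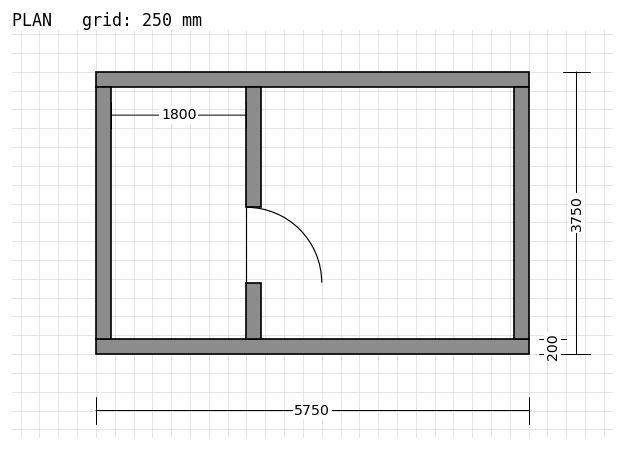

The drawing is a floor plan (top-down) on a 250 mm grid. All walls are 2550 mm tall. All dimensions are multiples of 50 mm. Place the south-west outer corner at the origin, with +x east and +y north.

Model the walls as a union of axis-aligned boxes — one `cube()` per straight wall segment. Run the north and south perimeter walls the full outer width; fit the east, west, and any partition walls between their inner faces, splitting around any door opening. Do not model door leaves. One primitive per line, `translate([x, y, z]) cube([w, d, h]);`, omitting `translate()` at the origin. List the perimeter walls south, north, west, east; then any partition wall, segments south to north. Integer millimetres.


cube([5750, 200, 2550]);
translate([0, 3550, 0]) cube([5750, 200, 2550]);
translate([0, 200, 0]) cube([200, 3350, 2550]);
translate([5550, 200, 0]) cube([200, 3350, 2550]);
translate([2000, 200, 0]) cube([200, 750, 2550]);
translate([2000, 1950, 0]) cube([200, 1600, 2550]);


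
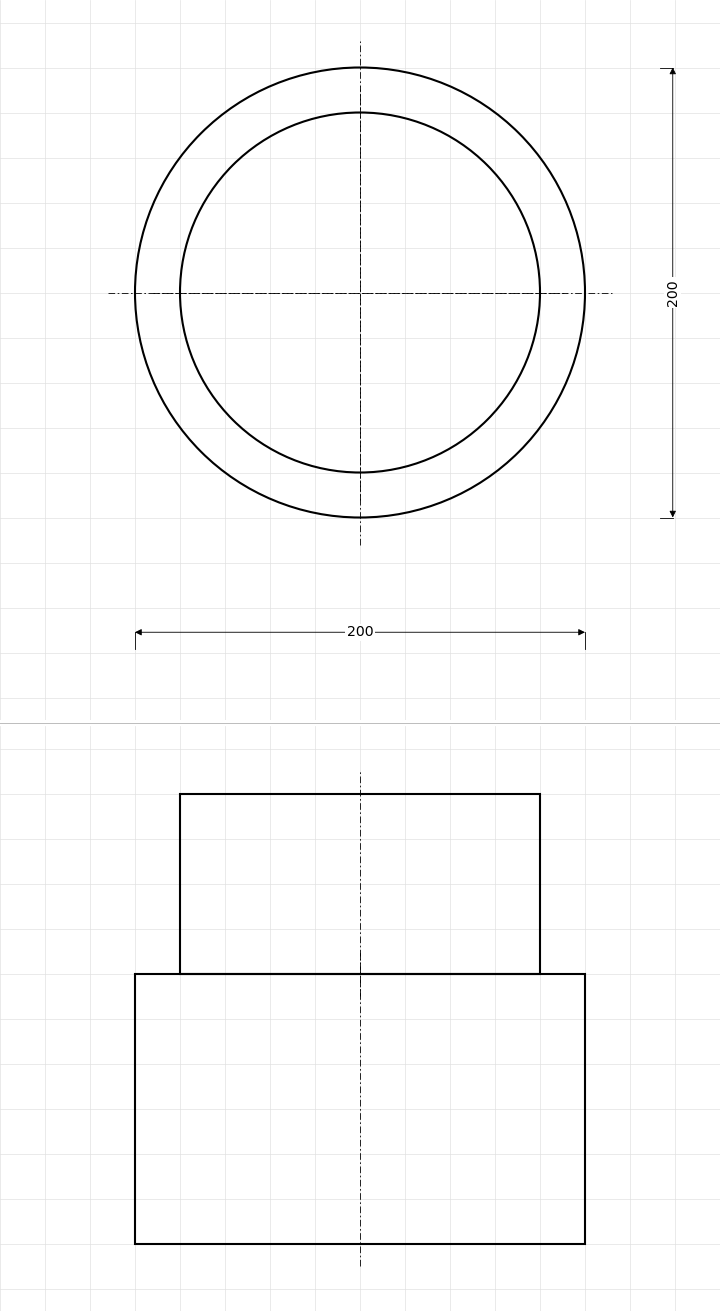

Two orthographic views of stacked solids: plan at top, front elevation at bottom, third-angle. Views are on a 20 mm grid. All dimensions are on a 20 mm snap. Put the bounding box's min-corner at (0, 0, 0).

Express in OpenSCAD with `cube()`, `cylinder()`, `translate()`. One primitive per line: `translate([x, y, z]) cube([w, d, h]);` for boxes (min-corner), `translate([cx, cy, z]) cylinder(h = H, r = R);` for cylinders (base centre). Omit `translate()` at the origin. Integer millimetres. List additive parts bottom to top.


translate([100, 100, 0]) cylinder(h = 120, r = 100);
translate([100, 100, 120]) cylinder(h = 80, r = 80);


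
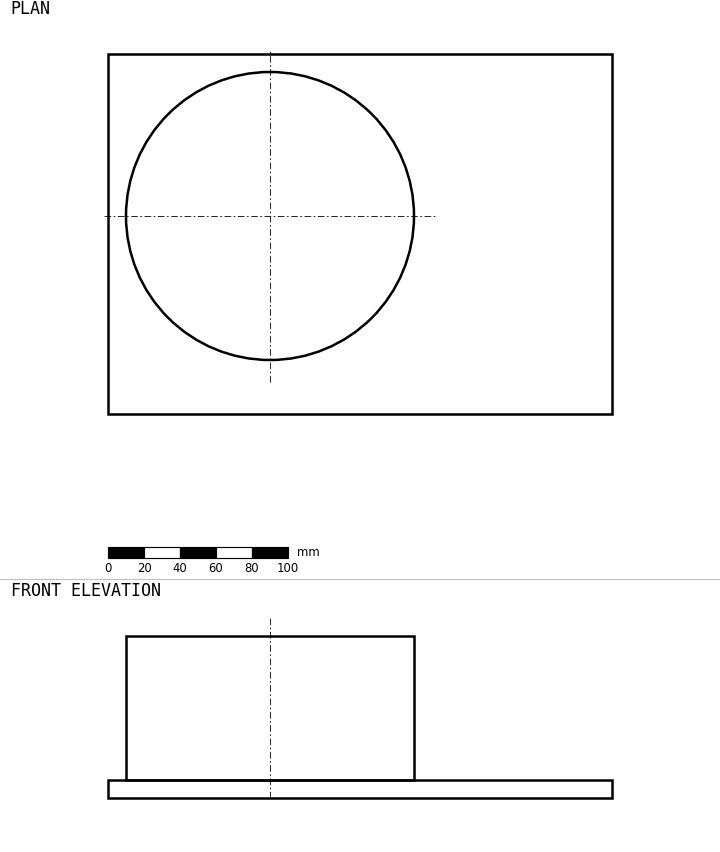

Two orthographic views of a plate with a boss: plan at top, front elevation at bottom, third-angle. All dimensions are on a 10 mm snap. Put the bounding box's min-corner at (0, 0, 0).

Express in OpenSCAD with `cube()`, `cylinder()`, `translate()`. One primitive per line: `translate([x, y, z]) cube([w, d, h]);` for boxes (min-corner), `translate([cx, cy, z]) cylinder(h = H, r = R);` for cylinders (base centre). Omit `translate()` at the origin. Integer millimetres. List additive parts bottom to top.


cube([280, 200, 10]);
translate([90, 110, 10]) cylinder(h = 80, r = 80);
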